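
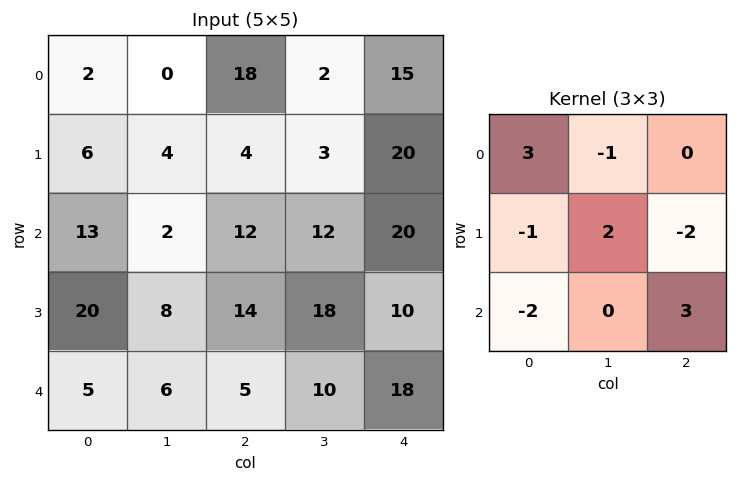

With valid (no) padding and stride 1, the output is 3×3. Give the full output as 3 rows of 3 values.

10 12 50
-17 44 -17
10 -4 70

Output[0,0]: The receptive field on the input at this output position is [2 0 18 / 6 4 4 / 13 2 12]. Elementwise product with the kernel and sum: 2·3 + 0·-1 + 6·-1 + 4·2 + 4·-2 + 13·-2 + 12·3.
Output[0,1]: The receptive field on the input at this output position is [0 18 2 / 4 4 3 / 2 12 12]. Elementwise product with the kernel and sum: 0·3 + 18·-1 + 4·-1 + 4·2 + 3·-2 + 2·-2 + 12·3.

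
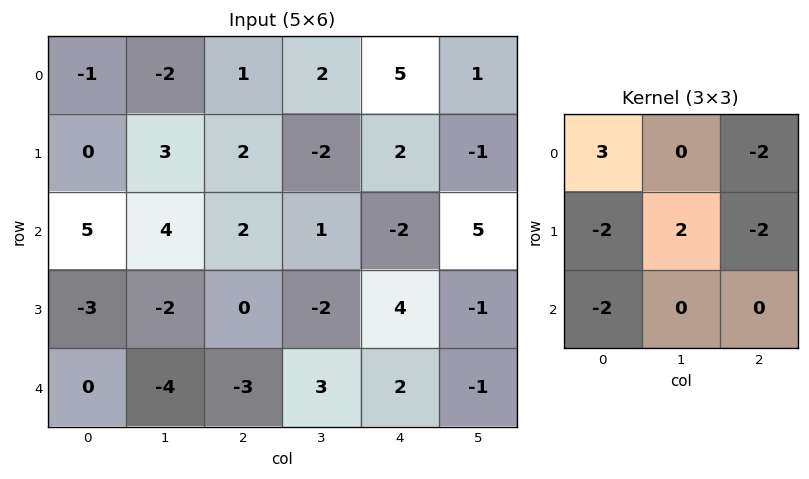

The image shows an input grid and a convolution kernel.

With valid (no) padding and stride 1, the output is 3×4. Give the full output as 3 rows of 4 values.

Output[0,0]: The receptive field on the input at this output position is [-1 -2 1 / 0 3 2 / 5 4 2]. Elementwise product with the kernel and sum: -1·3 + 1·-2 + 0·-2 + 3·2 + 2·-2 + 5·-2.

-13 -16 -23 12
-4 11 4 -16
13 26 4 1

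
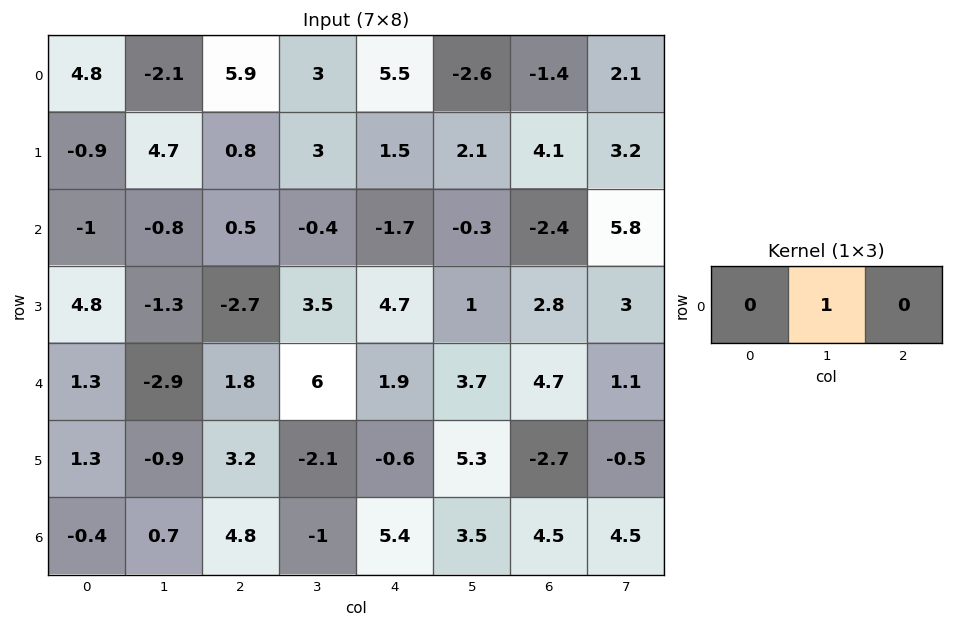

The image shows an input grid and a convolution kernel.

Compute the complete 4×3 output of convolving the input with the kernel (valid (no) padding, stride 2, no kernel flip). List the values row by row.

-2.1 3 -2.6
-0.8 -0.4 -0.3
-2.9 6 3.7
0.7 -1 3.5

Output[0,0]: The receptive field on the input at this output position is [4.8 -2.1 5.9]. Elementwise product with the kernel and sum: -2.1·1.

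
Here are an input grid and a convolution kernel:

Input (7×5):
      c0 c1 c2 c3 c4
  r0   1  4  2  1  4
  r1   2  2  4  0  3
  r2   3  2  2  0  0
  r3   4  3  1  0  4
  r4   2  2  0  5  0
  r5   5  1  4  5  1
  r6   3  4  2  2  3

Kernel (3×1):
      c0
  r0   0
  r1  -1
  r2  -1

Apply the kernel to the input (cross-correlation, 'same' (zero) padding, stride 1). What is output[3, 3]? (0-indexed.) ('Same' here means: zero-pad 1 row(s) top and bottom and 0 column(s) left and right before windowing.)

-5

The receptive field on the zero-padded input at this output position is [0 / 0 / 5]. Elementwise product with the kernel and sum: 0·-1 + 5·-1.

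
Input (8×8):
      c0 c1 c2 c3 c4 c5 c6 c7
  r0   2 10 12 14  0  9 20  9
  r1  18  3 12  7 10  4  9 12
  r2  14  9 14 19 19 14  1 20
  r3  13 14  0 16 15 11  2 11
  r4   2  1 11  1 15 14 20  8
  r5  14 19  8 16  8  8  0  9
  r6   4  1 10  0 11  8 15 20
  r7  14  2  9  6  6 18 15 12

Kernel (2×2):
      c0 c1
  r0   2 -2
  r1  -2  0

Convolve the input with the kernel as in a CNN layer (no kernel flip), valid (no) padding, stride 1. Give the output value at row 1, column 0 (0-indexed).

The receptive field on the input at this output position is [18 3 / 14 9]. Elementwise product with the kernel and sum: 18·2 + 3·-2 + 14·-2.

2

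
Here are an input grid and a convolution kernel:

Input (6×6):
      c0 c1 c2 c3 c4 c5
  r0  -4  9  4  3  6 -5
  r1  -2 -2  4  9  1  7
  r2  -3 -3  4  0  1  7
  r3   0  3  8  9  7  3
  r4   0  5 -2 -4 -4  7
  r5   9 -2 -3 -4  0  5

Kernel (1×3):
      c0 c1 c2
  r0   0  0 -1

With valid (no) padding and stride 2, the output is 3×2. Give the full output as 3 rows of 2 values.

Output[0,0]: The receptive field on the input at this output position is [-4 9 4]. Elementwise product with the kernel and sum: 4·-1.
Output[0,1]: The receptive field on the input at this output position is [4 3 6]. Elementwise product with the kernel and sum: 6·-1.

-4 -6
-4 -1
2 4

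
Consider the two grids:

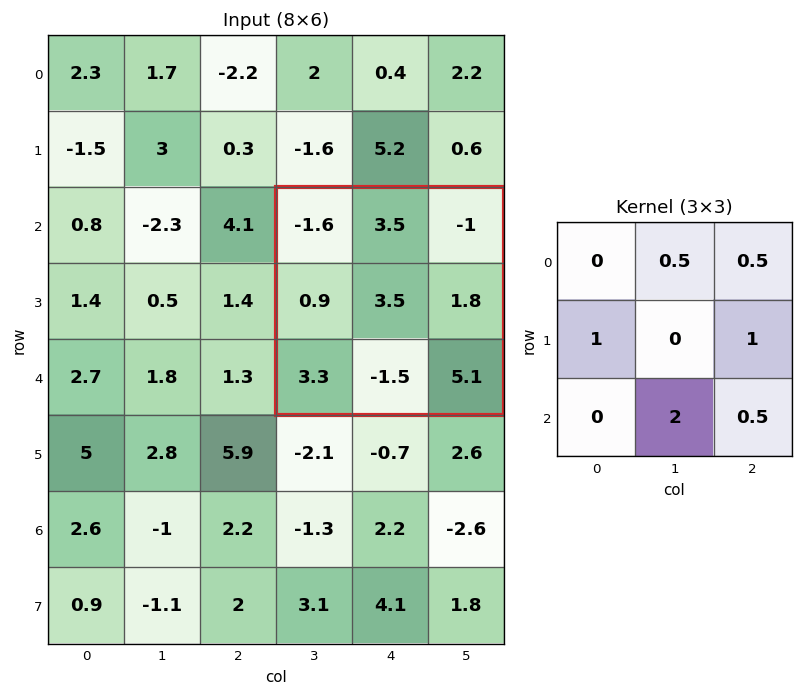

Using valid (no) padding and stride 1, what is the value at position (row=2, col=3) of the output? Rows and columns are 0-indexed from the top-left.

3.5

The receptive field on the input at this output position is [-1.6 3.5 -1 / 0.9 3.5 1.8 / 3.3 -1.5 5.1]. Elementwise product with the kernel and sum: 3.5·0.5 + -1·0.5 + 0.9·1 + 1.8·1 + -1.5·2 + 5.1·0.5.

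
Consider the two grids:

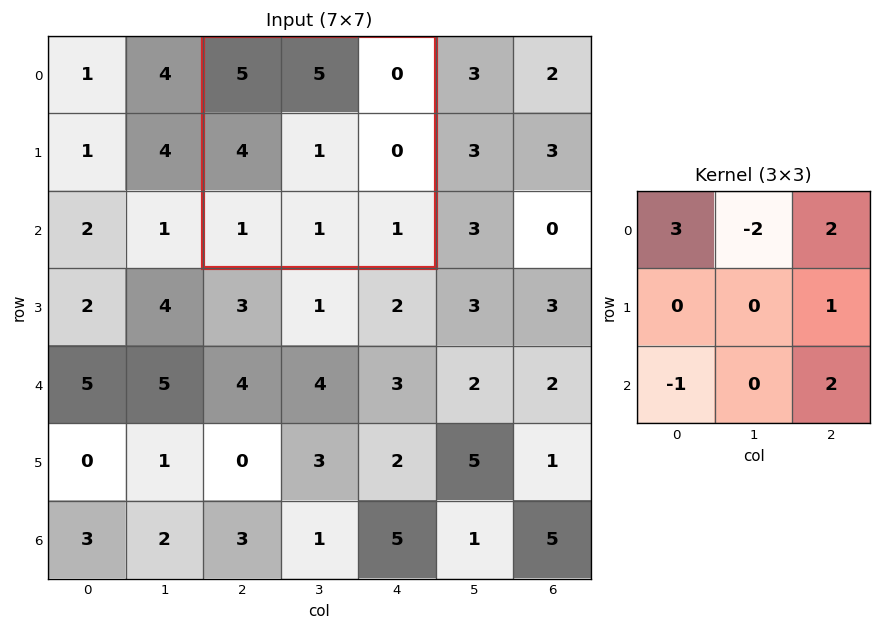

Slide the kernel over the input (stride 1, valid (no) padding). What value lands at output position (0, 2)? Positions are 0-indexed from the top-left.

6

The receptive field on the input at this output position is [5 5 0 / 4 1 0 / 1 1 1]. Elementwise product with the kernel and sum: 5·3 + 5·-2 + 0·2 + 0·1 + 1·-1 + 1·2.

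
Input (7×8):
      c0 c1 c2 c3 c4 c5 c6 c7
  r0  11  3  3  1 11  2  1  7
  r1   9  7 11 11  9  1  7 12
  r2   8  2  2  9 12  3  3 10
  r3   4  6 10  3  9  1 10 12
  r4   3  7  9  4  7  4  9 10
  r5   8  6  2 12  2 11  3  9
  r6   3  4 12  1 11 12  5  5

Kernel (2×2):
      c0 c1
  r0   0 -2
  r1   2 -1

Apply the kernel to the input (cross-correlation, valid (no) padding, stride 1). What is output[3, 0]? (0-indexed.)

The receptive field on the input at this output position is [4 6 / 3 7]. Elementwise product with the kernel and sum: 6·-2 + 3·2 + 7·-1.

-13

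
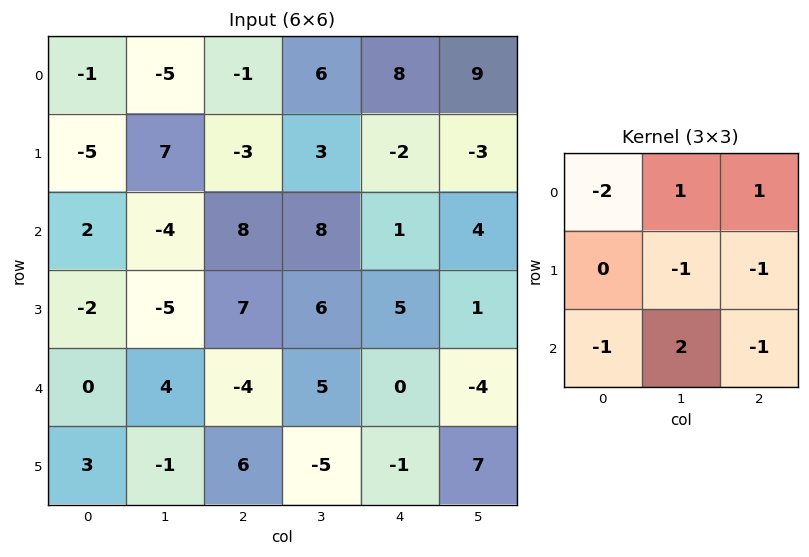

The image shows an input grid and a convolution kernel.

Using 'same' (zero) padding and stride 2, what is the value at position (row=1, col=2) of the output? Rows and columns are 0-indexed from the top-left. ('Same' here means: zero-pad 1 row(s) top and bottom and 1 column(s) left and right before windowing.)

The receptive field on the zero-padded input at this output position is [3 -2 -3 / 8 1 4 / 6 5 1]. Elementwise product with the kernel and sum: 3·-2 + -2·1 + -3·1 + 1·-1 + 4·-1 + 6·-1 + 5·2 + 1·-1.

-13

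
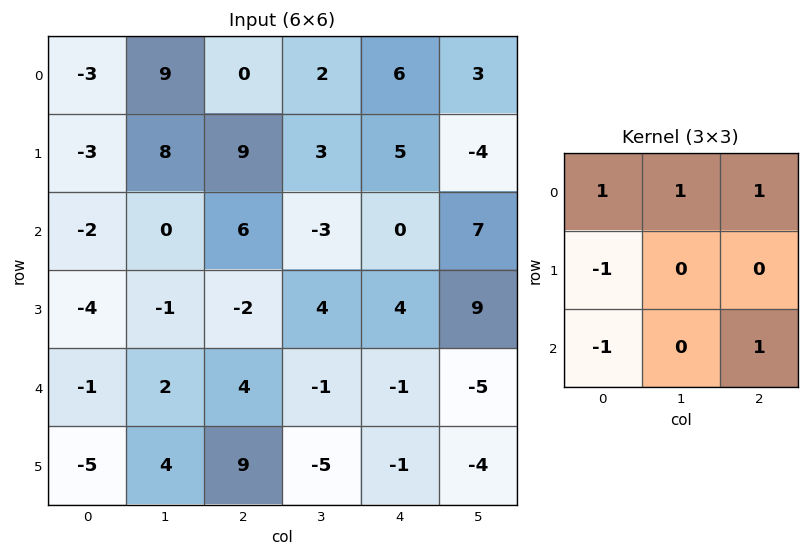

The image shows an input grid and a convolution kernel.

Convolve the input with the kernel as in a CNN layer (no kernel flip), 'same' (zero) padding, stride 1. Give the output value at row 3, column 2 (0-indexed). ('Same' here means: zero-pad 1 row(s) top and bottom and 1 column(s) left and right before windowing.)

1

The receptive field on the zero-padded input at this output position is [0 6 -3 / -1 -2 4 / 2 4 -1]. Elementwise product with the kernel and sum: 0·1 + 6·1 + -3·1 + -1·-1 + 2·-1 + -1·1.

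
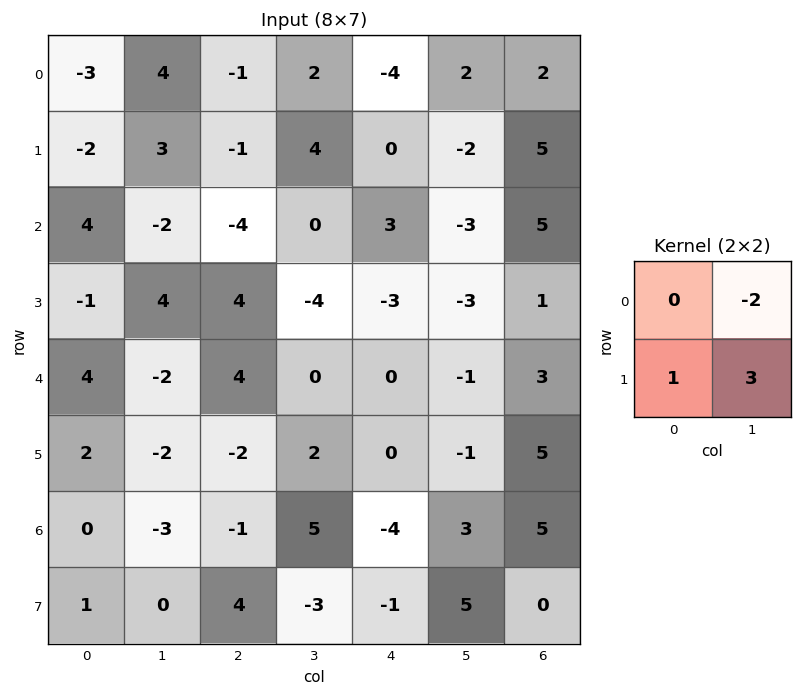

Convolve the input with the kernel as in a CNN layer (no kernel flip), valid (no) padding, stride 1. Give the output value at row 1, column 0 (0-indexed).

-8

The receptive field on the input at this output position is [-2 3 / 4 -2]. Elementwise product with the kernel and sum: 3·-2 + 4·1 + -2·3.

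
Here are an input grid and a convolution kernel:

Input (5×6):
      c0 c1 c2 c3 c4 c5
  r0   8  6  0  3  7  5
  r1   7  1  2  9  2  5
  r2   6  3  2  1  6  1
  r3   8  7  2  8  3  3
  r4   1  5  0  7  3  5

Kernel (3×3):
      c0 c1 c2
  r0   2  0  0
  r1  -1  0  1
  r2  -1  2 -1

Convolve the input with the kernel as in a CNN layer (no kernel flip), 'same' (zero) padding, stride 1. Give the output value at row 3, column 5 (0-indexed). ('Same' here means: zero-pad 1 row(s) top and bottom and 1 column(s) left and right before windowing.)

16

The receptive field on the zero-padded input at this output position is [6 1 0 / 3 3 0 / 3 5 0]. Elementwise product with the kernel and sum: 6·2 + 3·-1 + 0·1 + 3·-1 + 5·2 + 0·-1.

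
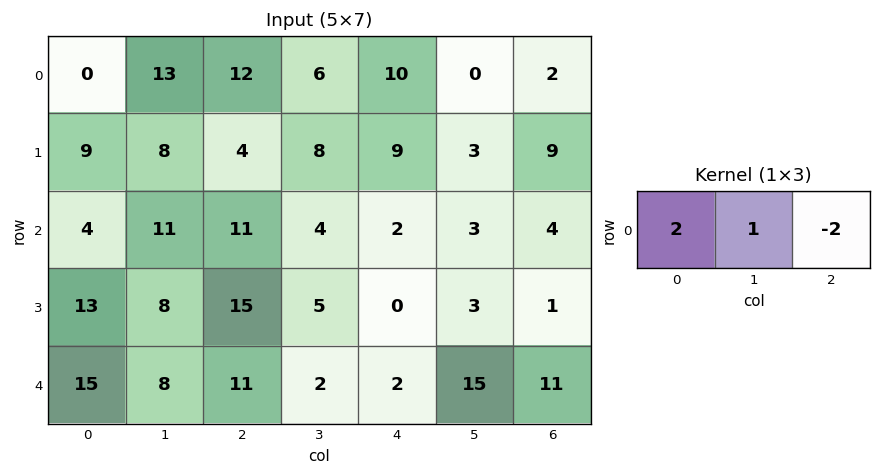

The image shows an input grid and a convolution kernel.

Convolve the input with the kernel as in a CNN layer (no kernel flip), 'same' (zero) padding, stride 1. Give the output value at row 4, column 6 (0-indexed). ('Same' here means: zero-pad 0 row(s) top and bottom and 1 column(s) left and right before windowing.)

The receptive field on the zero-padded input at this output position is [15 11 0]. Elementwise product with the kernel and sum: 15·2 + 11·1 + 0·-2.

41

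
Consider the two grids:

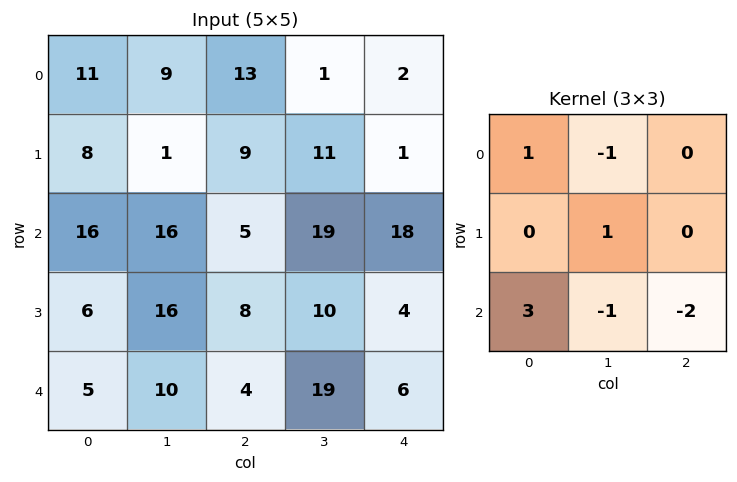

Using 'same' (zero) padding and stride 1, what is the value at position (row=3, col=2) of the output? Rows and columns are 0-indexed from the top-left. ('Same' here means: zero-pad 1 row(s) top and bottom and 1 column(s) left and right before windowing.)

7

The receptive field on the zero-padded input at this output position is [16 5 19 / 16 8 10 / 10 4 19]. Elementwise product with the kernel and sum: 16·1 + 5·-1 + 8·1 + 10·3 + 4·-1 + 19·-2.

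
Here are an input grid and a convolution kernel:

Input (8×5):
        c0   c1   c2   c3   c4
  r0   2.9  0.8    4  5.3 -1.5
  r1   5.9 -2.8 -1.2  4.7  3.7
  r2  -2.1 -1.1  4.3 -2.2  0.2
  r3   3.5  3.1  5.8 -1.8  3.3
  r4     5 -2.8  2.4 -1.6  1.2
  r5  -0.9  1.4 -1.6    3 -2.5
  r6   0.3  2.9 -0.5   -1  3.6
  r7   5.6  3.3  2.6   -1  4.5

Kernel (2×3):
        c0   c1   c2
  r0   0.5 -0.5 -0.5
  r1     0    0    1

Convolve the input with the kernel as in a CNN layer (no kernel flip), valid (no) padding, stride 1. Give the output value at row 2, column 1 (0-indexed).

The receptive field on the input at this output position is [-1.1 4.3 -2.2 / 3.1 5.8 -1.8]. Elementwise product with the kernel and sum: -1.1·0.5 + 4.3·-0.5 + -2.2·-0.5 + -1.8·1.

-3.4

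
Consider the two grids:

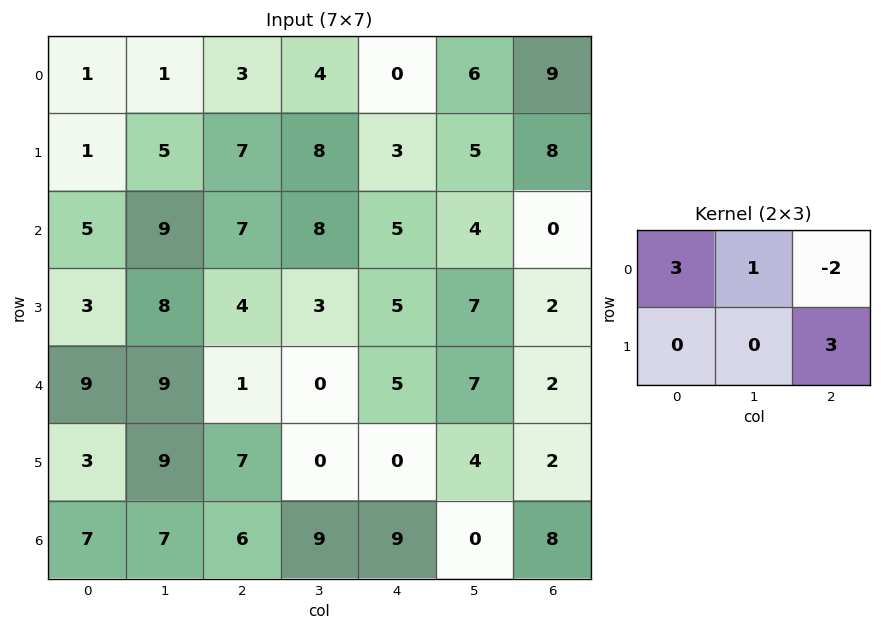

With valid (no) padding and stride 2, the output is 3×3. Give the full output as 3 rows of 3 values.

19 22 12
22 34 25
55 -7 24

Output[0,0]: The receptive field on the input at this output position is [1 1 3 / 1 5 7]. Elementwise product with the kernel and sum: 1·3 + 1·1 + 3·-2 + 7·3.
Output[0,1]: The receptive field on the input at this output position is [3 4 0 / 7 8 3]. Elementwise product with the kernel and sum: 3·3 + 4·1 + 0·-2 + 3·3.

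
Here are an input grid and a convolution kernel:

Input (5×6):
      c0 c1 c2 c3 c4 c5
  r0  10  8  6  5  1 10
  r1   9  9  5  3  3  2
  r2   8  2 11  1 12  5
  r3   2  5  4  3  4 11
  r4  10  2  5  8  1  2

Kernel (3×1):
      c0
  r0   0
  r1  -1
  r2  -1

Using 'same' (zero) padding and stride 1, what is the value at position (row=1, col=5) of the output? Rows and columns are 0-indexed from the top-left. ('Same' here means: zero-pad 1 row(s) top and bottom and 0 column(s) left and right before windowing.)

The receptive field on the zero-padded input at this output position is [10 / 2 / 5]. Elementwise product with the kernel and sum: 2·-1 + 5·-1.

-7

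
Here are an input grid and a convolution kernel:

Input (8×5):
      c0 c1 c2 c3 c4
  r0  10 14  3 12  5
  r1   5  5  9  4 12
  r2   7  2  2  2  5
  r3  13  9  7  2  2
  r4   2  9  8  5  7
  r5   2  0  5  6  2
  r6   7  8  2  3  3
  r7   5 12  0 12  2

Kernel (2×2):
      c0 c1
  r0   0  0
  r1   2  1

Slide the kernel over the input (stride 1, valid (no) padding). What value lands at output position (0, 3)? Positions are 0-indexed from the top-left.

The receptive field on the input at this output position is [12 5 / 4 12]. Elementwise product with the kernel and sum: 4·2 + 12·1.

20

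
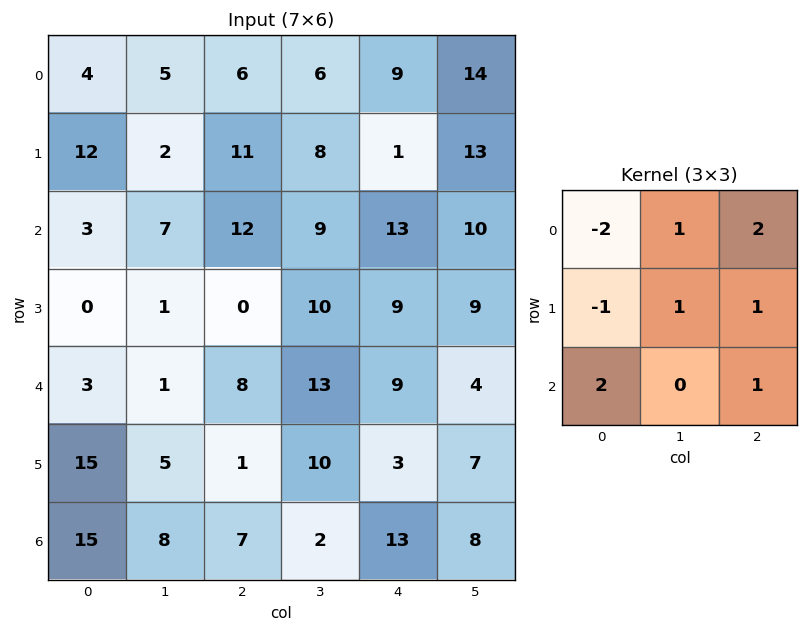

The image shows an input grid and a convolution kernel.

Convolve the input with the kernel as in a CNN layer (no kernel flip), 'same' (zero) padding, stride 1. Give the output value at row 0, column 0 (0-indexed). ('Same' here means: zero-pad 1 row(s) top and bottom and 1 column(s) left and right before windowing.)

11

The receptive field on the zero-padded input at this output position is [0 0 0 / 0 4 5 / 0 12 2]. Elementwise product with the kernel and sum: 0·-2 + 0·1 + 0·2 + 0·-1 + 4·1 + 5·1 + 0·2 + 2·1.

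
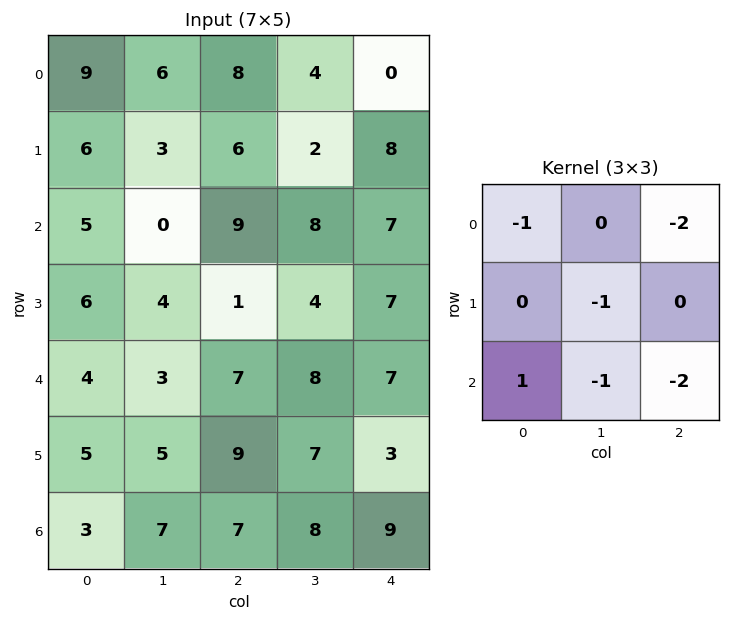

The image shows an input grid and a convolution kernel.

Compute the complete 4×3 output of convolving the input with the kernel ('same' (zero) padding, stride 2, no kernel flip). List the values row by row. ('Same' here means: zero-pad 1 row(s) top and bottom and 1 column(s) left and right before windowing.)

Output[0,0]: The receptive field on the zero-padded input at this output position is [0 0 0 / 0 9 6 / 0 6 3]. Elementwise product with the kernel and sum: 0·-1 + 0·-2 + 9·-1 + 0·1 + 6·-1 + 3·-2.
Output[0,1]: The receptive field on the zero-padded input at this output position is [0 0 0 / 6 8 4 / 3 6 2]. Elementwise product with the kernel and sum: 0·-1 + 0·-2 + 8·-1 + 3·1 + 6·-1 + 2·-2.

-21 -15 -6
-25 -21 -12
-27 -37 -7
-13 -26 -16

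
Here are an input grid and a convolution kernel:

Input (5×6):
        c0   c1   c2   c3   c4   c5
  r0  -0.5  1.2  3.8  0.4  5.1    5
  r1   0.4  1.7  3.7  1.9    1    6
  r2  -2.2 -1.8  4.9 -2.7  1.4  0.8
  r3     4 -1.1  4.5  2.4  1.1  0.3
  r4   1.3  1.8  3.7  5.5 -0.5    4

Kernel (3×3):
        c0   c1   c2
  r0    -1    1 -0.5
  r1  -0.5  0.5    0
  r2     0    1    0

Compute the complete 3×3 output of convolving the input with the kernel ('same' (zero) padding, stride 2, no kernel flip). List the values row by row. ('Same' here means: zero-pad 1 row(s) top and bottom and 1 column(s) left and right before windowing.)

0.15 5 3.35
2.45 8.9 -0.75
5.2 5.35 -4.45

Output[0,0]: The receptive field on the zero-padded input at this output position is [0 0 0 / 0 -0.5 1.2 / 0 0.4 1.7]. Elementwise product with the kernel and sum: 0·-1 + 0·1 + 0·-0.5 + 0·-0.5 + -0.5·0.5 + 0.4·1.
Output[0,1]: The receptive field on the zero-padded input at this output position is [0 0 0 / 1.2 3.8 0.4 / 1.7 3.7 1.9]. Elementwise product with the kernel and sum: 0·-1 + 0·1 + 0·-0.5 + 1.2·-0.5 + 3.8·0.5 + 3.7·1.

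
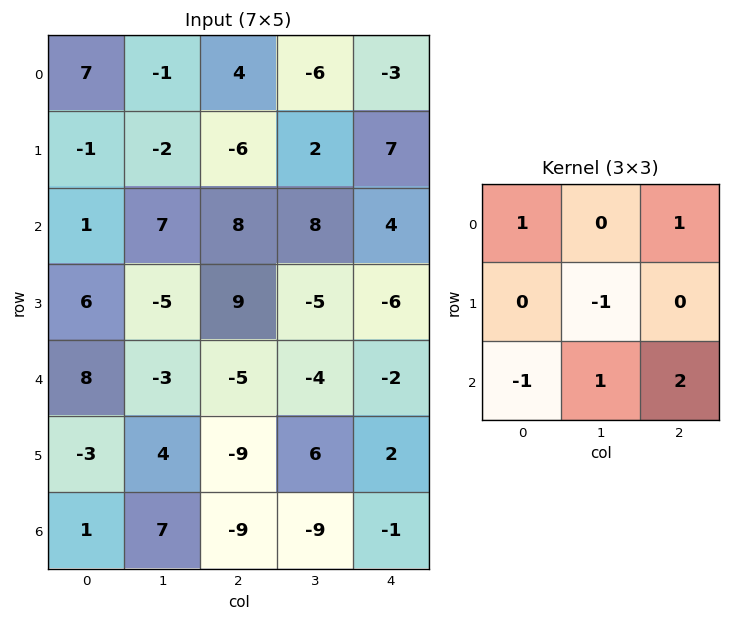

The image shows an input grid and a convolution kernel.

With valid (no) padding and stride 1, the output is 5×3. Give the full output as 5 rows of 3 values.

35 16 7
-7 -4 -33
-7 -4 14
7 -6 26
-13 -32 -15

Output[0,0]: The receptive field on the input at this output position is [7 -1 4 / -1 -2 -6 / 1 7 8]. Elementwise product with the kernel and sum: 7·1 + 4·1 + -2·-1 + 1·-1 + 7·1 + 8·2.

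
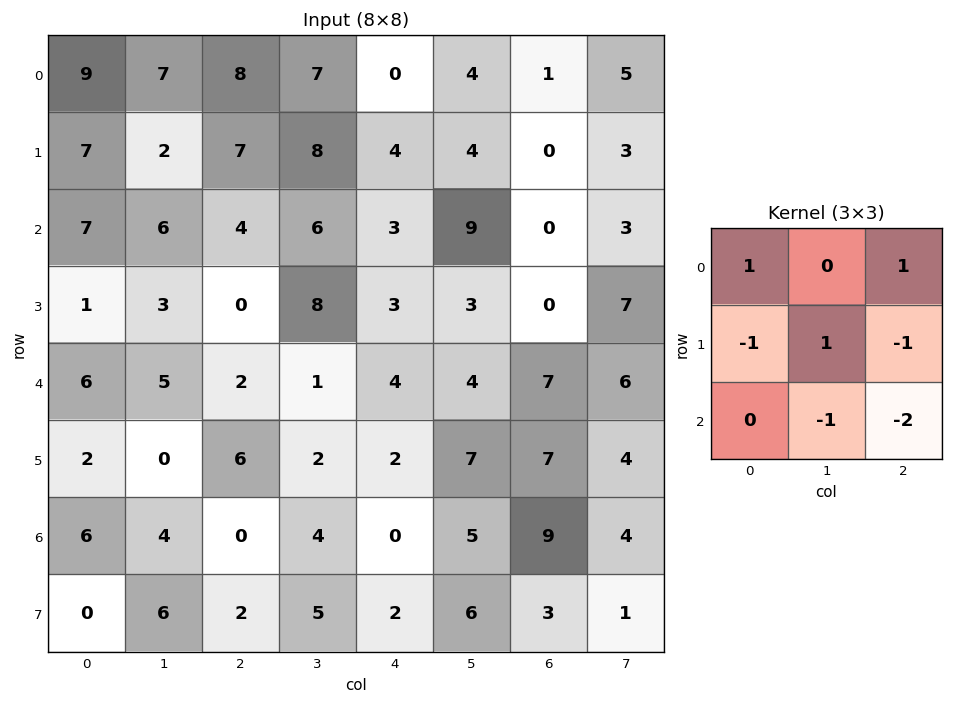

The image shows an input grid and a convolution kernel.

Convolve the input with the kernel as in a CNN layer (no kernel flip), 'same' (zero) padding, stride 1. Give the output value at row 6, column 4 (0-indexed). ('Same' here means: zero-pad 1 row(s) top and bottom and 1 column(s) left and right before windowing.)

The receptive field on the zero-padded input at this output position is [2 2 7 / 4 0 5 / 5 2 6]. Elementwise product with the kernel and sum: 2·1 + 7·1 + 4·-1 + 0·1 + 5·-1 + 2·-1 + 6·-2.

-14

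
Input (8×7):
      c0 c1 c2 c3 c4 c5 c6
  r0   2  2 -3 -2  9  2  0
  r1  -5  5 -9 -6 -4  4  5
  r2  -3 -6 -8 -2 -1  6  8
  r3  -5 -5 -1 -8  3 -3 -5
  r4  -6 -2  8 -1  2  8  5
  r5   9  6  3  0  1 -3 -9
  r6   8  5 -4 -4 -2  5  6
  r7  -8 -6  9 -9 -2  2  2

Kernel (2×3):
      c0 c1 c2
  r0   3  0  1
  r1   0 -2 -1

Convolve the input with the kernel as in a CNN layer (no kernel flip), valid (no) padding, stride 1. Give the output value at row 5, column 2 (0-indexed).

20

The receptive field on the input at this output position is [3 0 1 / -4 -4 -2]. Elementwise product with the kernel and sum: 3·3 + 1·1 + -4·-2 + -2·-1.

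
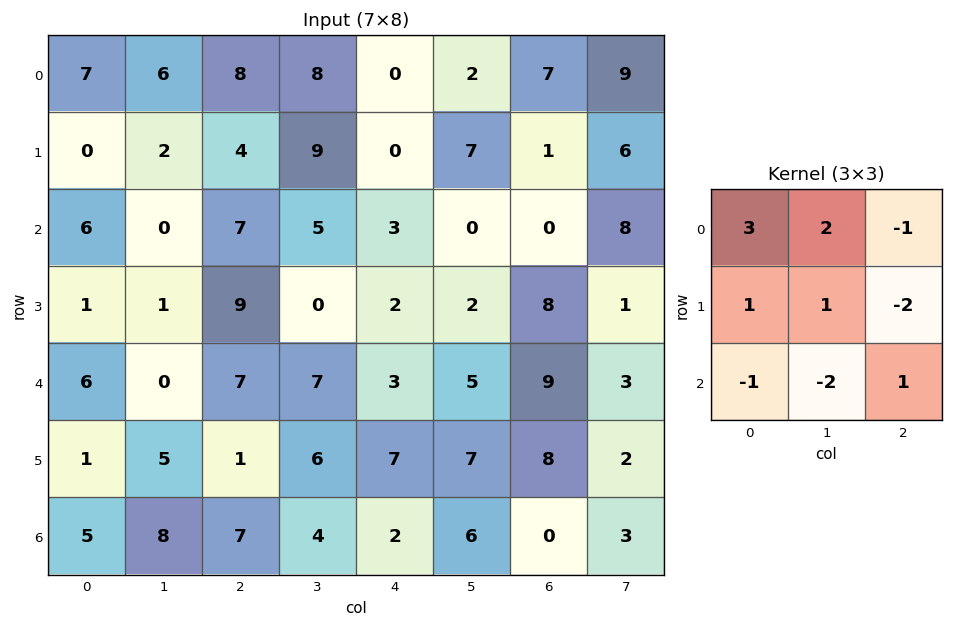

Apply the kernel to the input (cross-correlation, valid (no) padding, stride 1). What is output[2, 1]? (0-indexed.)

The receptive field on the input at this output position is [0 7 5 / 1 9 0 / 0 7 7]. Elementwise product with the kernel and sum: 0·3 + 7·2 + 5·-1 + 1·1 + 9·1 + 0·-2 + 0·-1 + 7·-2 + 7·1.

12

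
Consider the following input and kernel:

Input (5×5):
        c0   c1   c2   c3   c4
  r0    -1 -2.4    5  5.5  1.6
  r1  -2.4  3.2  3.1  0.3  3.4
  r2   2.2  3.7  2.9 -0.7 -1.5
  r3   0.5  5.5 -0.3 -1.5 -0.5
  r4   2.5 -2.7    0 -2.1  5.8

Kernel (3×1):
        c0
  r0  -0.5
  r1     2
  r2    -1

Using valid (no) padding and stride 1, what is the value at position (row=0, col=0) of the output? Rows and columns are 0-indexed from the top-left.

-6.5

The receptive field on the input at this output position is [-1 / -2.4 / 2.2]. Elementwise product with the kernel and sum: -1·-0.5 + -2.4·2 + 2.2·-1.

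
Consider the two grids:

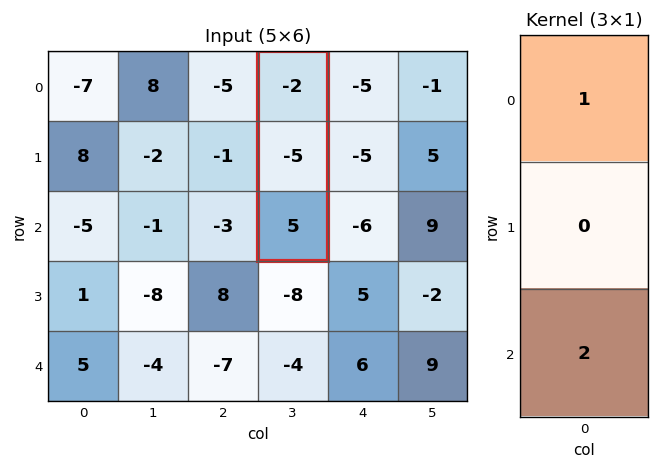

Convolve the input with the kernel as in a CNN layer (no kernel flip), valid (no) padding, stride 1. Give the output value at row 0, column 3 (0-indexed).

8

The receptive field on the input at this output position is [-2 / -5 / 5]. Elementwise product with the kernel and sum: -2·1 + 5·2.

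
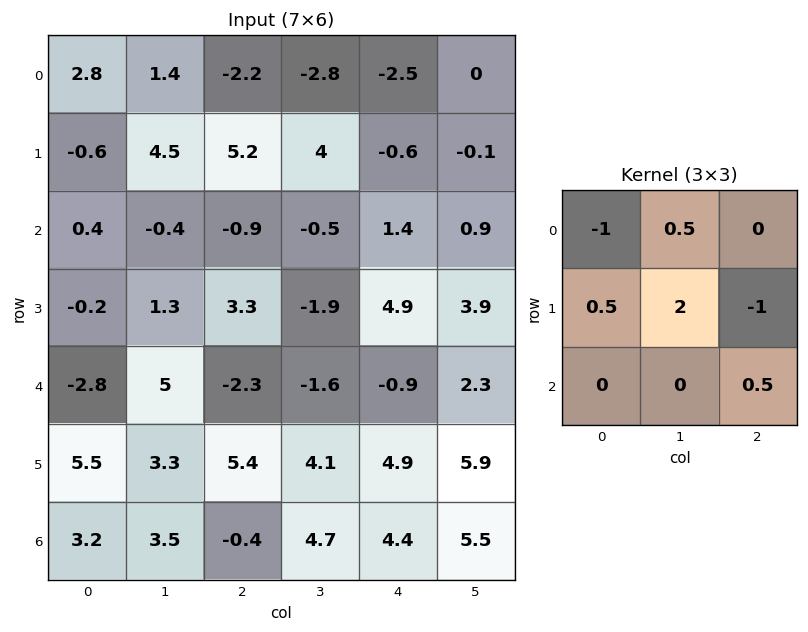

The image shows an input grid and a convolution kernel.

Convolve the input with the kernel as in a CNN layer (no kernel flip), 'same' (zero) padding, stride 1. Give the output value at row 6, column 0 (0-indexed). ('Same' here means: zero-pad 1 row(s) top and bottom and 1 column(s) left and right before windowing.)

5.65

The receptive field on the zero-padded input at this output position is [0 5.5 3.3 / 0 3.2 3.5 / 0 0 0]. Elementwise product with the kernel and sum: 0·-1 + 5.5·0.5 + 0·0.5 + 3.2·2 + 3.5·-1 + 0·0.5.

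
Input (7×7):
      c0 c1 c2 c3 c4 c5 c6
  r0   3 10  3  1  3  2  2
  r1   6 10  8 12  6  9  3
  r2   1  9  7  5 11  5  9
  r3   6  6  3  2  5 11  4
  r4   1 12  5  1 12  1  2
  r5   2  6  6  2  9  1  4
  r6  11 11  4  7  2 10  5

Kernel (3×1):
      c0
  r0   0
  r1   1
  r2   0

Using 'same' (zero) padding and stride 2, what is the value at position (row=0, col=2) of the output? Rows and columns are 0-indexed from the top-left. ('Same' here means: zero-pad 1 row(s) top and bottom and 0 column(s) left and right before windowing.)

The receptive field on the zero-padded input at this output position is [0 / 3 / 6]. Elementwise product with the kernel and sum: 3·1.

3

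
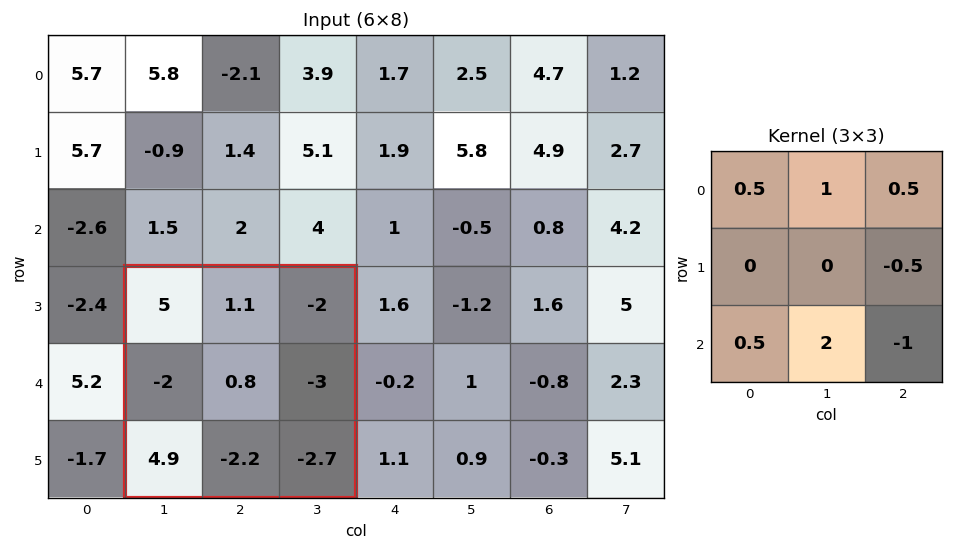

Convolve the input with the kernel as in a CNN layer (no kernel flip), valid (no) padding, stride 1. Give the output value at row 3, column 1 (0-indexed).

The receptive field on the input at this output position is [5 1.1 -2 / -2 0.8 -3 / 4.9 -2.2 -2.7]. Elementwise product with the kernel and sum: 5·0.5 + 1.1·1 + -2·0.5 + -3·-0.5 + 4.9·0.5 + -2.2·2 + -2.7·-1.

4.85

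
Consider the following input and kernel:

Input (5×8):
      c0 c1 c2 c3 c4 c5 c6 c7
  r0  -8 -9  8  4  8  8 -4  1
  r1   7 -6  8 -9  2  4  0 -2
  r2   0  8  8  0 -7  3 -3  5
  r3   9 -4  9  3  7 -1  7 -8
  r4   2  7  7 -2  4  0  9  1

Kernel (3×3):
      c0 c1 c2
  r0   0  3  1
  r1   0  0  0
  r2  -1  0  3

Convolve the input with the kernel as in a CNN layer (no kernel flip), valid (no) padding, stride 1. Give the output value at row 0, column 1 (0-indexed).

20

The receptive field on the input at this output position is [-9 8 4 / -6 8 -9 / 8 8 0]. Elementwise product with the kernel and sum: 8·3 + 4·1 + 8·-1 + 0·3.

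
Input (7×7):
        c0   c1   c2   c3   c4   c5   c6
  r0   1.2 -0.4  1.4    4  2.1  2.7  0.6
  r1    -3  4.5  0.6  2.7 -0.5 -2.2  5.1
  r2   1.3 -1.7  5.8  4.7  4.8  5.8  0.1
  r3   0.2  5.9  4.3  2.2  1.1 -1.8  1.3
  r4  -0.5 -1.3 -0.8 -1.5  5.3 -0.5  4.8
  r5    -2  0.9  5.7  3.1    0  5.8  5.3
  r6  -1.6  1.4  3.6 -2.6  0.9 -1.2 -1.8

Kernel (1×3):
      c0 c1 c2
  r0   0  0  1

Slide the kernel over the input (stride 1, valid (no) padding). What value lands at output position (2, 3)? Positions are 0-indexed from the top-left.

5.8

The receptive field on the input at this output position is [4.7 4.8 5.8]. Elementwise product with the kernel and sum: 5.8·1.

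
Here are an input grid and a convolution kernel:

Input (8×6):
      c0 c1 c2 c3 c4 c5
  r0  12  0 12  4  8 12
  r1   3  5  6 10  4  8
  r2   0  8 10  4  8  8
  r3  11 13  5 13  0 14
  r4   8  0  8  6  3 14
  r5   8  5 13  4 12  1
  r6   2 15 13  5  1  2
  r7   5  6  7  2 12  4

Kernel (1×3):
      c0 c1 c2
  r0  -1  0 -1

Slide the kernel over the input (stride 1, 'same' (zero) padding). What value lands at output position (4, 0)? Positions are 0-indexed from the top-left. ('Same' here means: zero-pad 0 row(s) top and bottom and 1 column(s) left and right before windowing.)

The receptive field on the zero-padded input at this output position is [0 8 0]. Elementwise product with the kernel and sum: 0·-1 + 0·-1.

0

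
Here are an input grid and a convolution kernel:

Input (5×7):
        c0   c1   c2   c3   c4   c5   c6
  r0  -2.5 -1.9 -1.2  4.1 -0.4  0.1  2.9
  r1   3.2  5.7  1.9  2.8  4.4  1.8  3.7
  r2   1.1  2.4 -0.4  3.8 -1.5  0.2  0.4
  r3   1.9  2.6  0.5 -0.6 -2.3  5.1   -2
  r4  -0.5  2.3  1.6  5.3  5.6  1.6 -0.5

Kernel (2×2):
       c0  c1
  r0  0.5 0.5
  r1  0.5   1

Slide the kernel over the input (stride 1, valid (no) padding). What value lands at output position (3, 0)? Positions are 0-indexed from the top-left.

4.3

The receptive field on the input at this output position is [1.9 2.6 / -0.5 2.3]. Elementwise product with the kernel and sum: 1.9·0.5 + 2.6·0.5 + -0.5·0.5 + 2.3·1.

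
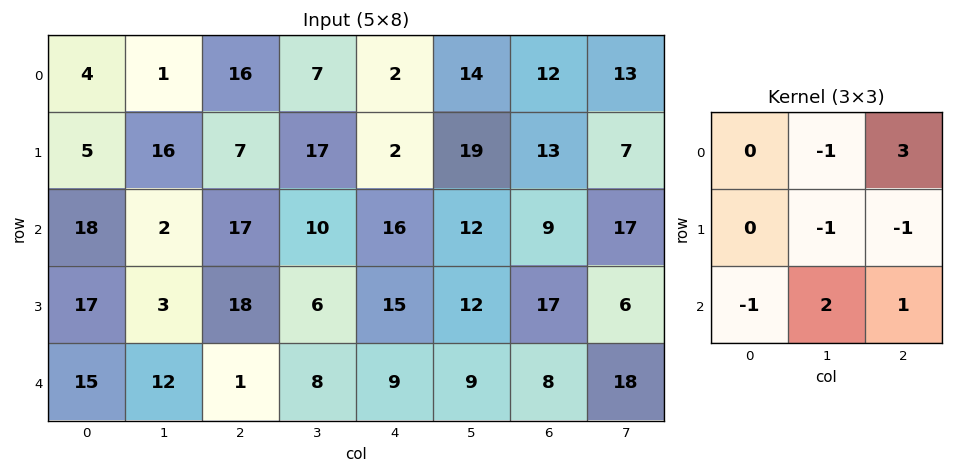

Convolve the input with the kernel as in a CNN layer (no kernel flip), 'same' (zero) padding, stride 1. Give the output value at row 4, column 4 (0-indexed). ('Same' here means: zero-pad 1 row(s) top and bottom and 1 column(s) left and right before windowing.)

3

The receptive field on the zero-padded input at this output position is [6 15 12 / 8 9 9 / 0 0 0]. Elementwise product with the kernel and sum: 15·-1 + 12·3 + 9·-1 + 9·-1 + 0·-1 + 0·2 + 0·1.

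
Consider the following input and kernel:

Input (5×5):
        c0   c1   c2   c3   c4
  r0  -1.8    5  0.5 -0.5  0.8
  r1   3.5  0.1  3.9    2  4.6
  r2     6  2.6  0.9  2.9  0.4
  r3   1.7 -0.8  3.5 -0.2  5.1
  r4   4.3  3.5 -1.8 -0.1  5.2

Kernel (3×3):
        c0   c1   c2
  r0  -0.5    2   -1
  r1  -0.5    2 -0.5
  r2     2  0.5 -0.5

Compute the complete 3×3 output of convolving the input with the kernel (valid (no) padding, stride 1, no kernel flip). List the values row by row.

19.75 9.95 0.75
-2.45 5.05 6.95
8.35 11.25 -6

Output[0,0]: The receptive field on the input at this output position is [-1.8 5 0.5 / 3.5 0.1 3.9 / 6 2.6 0.9]. Elementwise product with the kernel and sum: -1.8·-0.5 + 5·2 + 0.5·-1 + 3.5·-0.5 + 0.1·2 + 3.9·-0.5 + 6·2 + 2.6·0.5 + 0.9·-0.5.
Output[0,1]: The receptive field on the input at this output position is [5 0.5 -0.5 / 0.1 3.9 2 / 2.6 0.9 2.9]. Elementwise product with the kernel and sum: 5·-0.5 + 0.5·2 + -0.5·-1 + 0.1·-0.5 + 3.9·2 + 2·-0.5 + 2.6·2 + 0.9·0.5 + 2.9·-0.5.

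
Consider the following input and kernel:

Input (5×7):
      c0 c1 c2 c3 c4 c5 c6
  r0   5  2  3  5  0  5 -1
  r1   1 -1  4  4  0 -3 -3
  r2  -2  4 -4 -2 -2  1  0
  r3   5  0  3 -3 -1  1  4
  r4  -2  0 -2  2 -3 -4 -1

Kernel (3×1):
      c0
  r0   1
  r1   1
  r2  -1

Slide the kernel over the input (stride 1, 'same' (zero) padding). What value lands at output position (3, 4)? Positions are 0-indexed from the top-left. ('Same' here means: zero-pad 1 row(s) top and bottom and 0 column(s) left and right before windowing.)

The receptive field on the zero-padded input at this output position is [-2 / -1 / -3]. Elementwise product with the kernel and sum: -2·1 + -1·1 + -3·-1.

0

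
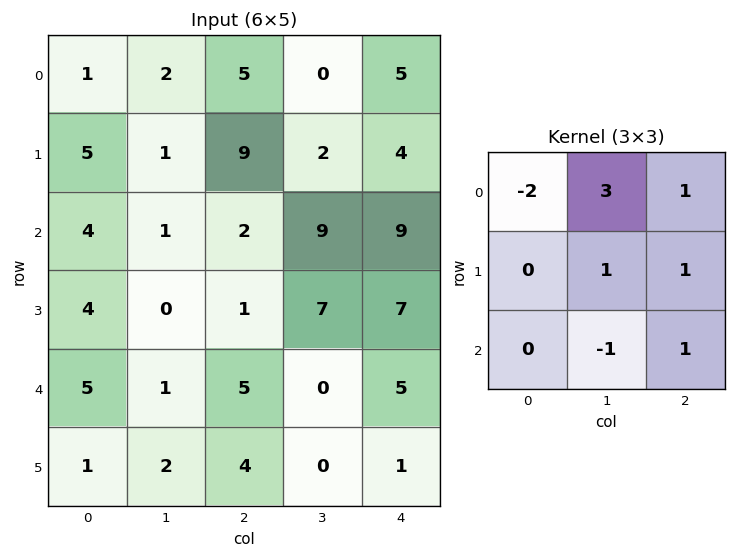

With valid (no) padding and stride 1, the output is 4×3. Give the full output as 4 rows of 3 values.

Output[0,0]: The receptive field on the input at this output position is [1 2 5 / 5 1 9 / 4 1 2]. Elementwise product with the kernel and sum: 1·-2 + 2·3 + 5·1 + 1·1 + 9·1 + 1·-1 + 2·1.
Output[0,1]: The receptive field on the input at this output position is [2 5 0 / 1 9 2 / 1 2 9]. Elementwise product with the kernel and sum: 2·-2 + 5·3 + 0·1 + 9·1 + 2·1 + 2·-1 + 9·1.

20 29 1
6 44 10
2 16 51
1 11 32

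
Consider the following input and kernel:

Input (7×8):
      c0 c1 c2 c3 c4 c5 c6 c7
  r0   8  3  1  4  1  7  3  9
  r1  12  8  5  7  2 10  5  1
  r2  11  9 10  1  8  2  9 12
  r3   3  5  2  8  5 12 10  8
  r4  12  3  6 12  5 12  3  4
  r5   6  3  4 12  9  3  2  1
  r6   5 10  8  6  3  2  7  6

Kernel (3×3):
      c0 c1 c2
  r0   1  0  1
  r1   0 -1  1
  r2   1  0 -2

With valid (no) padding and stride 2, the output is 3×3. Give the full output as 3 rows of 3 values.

Output[0,0]: The receptive field on the input at this output position is [8 3 1 / 12 8 5 / 11 9 10]. Elementwise product with the kernel and sum: 8·1 + 1·1 + 8·-1 + 5·1 + 11·1 + 10·-2.

-3 -9 -11
18 11 14
8 10 -4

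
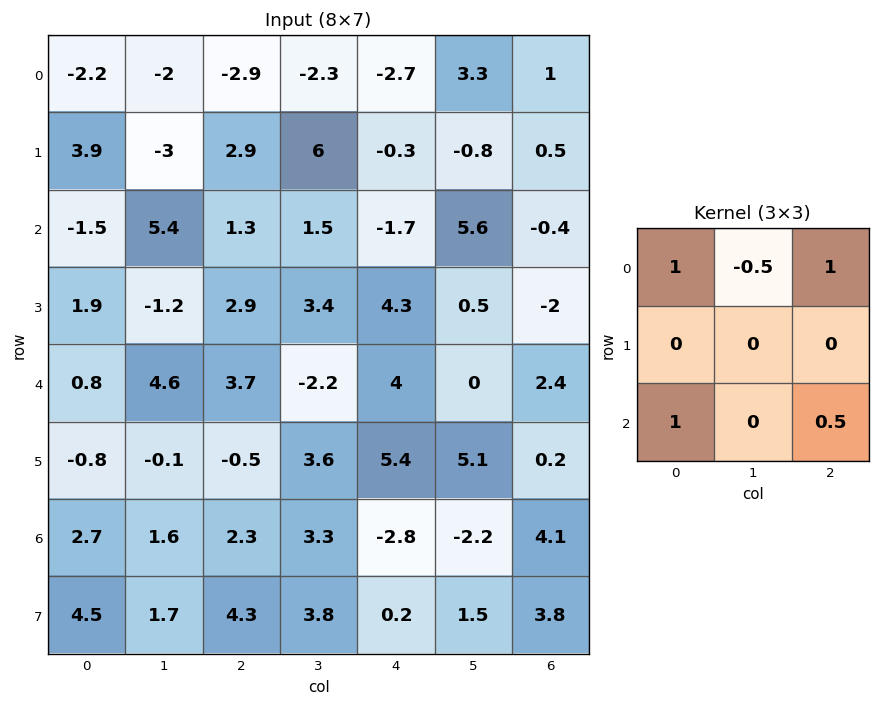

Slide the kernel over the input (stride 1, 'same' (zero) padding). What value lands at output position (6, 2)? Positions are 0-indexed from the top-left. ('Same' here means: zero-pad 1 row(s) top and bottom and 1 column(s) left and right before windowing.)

7.35

The receptive field on the zero-padded input at this output position is [-0.1 -0.5 3.6 / 1.6 2.3 3.3 / 1.7 4.3 3.8]. Elementwise product with the kernel and sum: -0.1·1 + -0.5·-0.5 + 3.6·1 + 1.7·1 + 3.8·0.5.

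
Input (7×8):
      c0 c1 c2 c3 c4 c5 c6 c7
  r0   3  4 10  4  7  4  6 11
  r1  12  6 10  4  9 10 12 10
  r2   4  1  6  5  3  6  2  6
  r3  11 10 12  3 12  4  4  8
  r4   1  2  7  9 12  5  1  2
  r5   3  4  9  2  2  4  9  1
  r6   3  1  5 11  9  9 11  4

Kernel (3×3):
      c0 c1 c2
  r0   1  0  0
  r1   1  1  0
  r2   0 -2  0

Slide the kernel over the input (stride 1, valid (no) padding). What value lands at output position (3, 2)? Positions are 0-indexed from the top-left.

The receptive field on the input at this output position is [12 3 12 / 7 9 12 / 9 2 2]. Elementwise product with the kernel and sum: 12·1 + 7·1 + 9·1 + 2·-2.

24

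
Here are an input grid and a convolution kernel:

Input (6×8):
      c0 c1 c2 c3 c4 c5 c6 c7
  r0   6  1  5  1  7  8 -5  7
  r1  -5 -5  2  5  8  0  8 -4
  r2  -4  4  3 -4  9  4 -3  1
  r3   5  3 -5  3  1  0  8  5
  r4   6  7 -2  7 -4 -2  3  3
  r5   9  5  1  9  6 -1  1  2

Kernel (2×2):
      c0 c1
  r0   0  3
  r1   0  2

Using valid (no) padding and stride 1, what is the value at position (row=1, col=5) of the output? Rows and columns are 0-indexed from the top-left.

18

The receptive field on the input at this output position is [0 8 / 4 -3]. Elementwise product with the kernel and sum: 8·3 + -3·2.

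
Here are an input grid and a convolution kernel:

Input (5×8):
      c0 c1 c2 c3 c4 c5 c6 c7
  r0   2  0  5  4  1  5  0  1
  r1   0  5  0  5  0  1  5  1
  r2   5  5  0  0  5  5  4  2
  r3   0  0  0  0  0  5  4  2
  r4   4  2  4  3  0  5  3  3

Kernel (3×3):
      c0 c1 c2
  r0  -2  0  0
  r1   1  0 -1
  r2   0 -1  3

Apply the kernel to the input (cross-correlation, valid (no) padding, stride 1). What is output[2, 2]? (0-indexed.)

The receptive field on the input at this output position is [0 0 5 / 0 0 0 / 4 3 0]. Elementwise product with the kernel and sum: 0·-2 + 0·1 + 0·-1 + 3·-1 + 0·3.

-3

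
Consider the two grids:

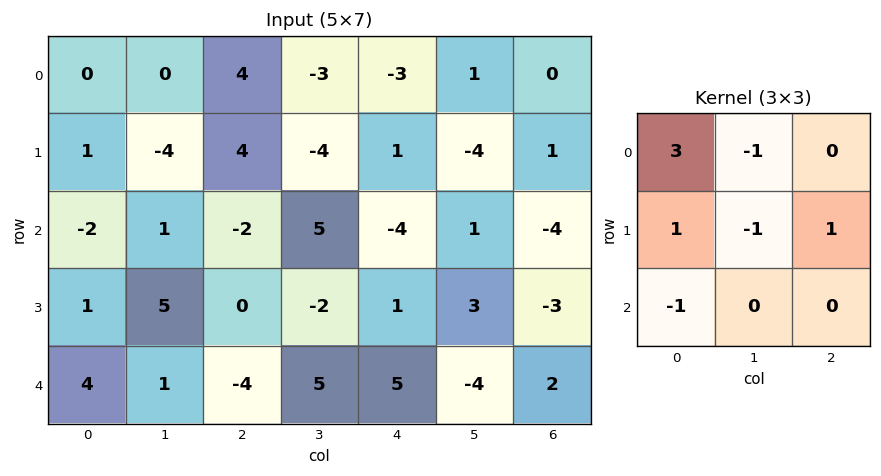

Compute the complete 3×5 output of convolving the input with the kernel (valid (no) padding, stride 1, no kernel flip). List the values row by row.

Output[0,0]: The receptive field on the input at this output position is [0 0 4 / 1 -4 4 / -2 1 -2]. Elementwise product with the kernel and sum: 0·3 + 0·-1 + 1·1 + -4·-1 + 4·1 + -2·-1.
Output[0,1]: The receptive field on the input at this output position is [0 4 -3 / -4 4 -4 / 1 -2 5]. Elementwise product with the kernel and sum: 0·3 + 4·-1 + -4·1 + 4·-1 + -4·1 + 1·-1.

11 -17 26 -20 0
1 -13 5 -1 -3
-15 7 -4 14 -23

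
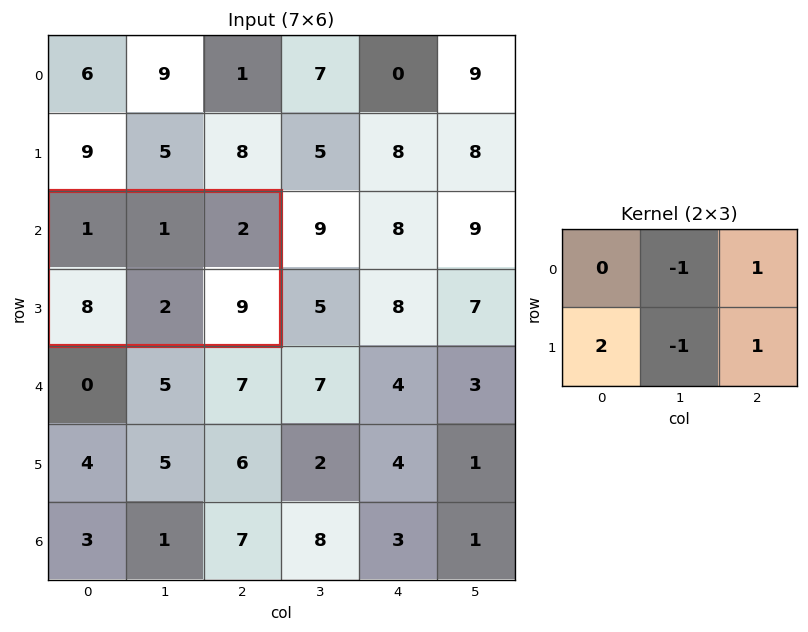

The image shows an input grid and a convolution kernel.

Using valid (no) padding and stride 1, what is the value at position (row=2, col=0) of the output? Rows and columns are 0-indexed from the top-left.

The receptive field on the input at this output position is [1 1 2 / 8 2 9]. Elementwise product with the kernel and sum: 1·-1 + 2·1 + 8·2 + 2·-1 + 9·1.

24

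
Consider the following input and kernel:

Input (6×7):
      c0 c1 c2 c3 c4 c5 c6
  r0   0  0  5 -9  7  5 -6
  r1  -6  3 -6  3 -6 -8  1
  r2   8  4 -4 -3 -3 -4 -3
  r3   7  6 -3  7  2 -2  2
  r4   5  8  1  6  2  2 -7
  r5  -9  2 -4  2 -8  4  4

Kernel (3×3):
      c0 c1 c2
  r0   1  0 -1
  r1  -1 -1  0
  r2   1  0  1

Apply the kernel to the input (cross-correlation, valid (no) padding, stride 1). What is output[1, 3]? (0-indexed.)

The receptive field on the input at this output position is [3 -6 -8 / -3 -3 -4 / 7 2 -2]. Elementwise product with the kernel and sum: 3·1 + -8·-1 + -3·-1 + -3·-1 + 7·1 + -2·1.

22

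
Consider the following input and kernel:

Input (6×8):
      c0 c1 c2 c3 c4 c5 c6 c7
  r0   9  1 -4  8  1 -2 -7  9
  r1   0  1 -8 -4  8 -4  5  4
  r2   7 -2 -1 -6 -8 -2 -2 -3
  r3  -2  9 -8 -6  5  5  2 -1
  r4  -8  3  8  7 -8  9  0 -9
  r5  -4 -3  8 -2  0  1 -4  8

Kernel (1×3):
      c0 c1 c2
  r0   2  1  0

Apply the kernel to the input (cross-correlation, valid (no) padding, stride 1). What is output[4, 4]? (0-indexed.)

The receptive field on the input at this output position is [-8 9 0]. Elementwise product with the kernel and sum: -8·2 + 9·1.

-7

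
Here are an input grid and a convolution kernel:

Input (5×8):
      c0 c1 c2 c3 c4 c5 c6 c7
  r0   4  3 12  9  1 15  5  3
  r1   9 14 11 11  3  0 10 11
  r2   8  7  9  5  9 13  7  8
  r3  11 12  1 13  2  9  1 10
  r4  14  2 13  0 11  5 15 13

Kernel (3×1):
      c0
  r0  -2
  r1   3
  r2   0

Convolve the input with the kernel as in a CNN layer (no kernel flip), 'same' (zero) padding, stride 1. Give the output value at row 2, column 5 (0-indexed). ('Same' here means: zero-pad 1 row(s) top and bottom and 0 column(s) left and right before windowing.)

39

The receptive field on the zero-padded input at this output position is [0 / 13 / 9]. Elementwise product with the kernel and sum: 0·-2 + 13·3.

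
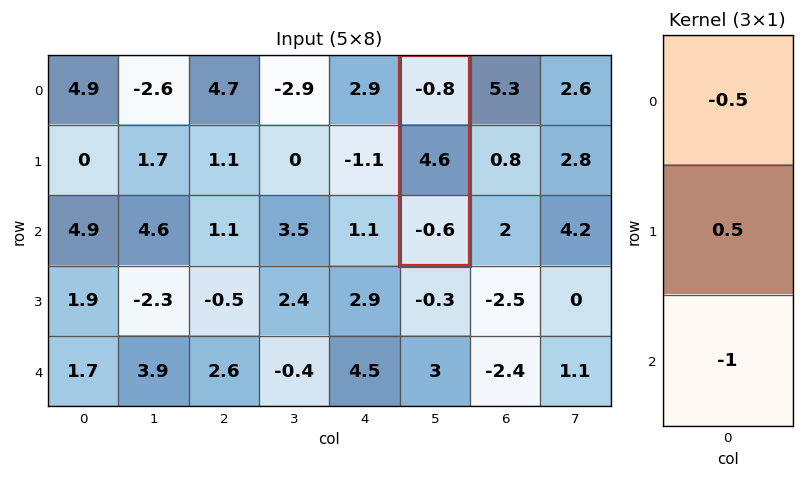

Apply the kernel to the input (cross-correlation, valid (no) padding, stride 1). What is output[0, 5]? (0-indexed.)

The receptive field on the input at this output position is [-0.8 / 4.6 / -0.6]. Elementwise product with the kernel and sum: -0.8·-0.5 + 4.6·0.5 + -0.6·-1.

3.3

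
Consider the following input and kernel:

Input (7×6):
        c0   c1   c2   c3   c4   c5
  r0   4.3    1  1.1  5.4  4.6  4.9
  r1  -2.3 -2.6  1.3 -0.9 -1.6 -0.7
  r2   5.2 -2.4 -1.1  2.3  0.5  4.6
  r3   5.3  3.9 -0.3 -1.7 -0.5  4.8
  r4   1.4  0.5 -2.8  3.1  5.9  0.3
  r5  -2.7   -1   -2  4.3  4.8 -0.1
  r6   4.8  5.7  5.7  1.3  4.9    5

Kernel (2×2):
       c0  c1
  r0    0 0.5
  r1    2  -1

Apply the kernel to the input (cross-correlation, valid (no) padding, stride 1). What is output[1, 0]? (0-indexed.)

11.5

The receptive field on the input at this output position is [-2.3 -2.6 / 5.2 -2.4]. Elementwise product with the kernel and sum: -2.6·0.5 + 5.2·2 + -2.4·-1.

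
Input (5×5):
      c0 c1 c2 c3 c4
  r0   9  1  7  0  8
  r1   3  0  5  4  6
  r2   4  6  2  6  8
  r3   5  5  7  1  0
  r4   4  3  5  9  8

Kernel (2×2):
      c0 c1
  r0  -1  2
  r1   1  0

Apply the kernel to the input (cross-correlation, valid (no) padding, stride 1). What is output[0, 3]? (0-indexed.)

20

The receptive field on the input at this output position is [0 8 / 4 6]. Elementwise product with the kernel and sum: 0·-1 + 8·2 + 4·1.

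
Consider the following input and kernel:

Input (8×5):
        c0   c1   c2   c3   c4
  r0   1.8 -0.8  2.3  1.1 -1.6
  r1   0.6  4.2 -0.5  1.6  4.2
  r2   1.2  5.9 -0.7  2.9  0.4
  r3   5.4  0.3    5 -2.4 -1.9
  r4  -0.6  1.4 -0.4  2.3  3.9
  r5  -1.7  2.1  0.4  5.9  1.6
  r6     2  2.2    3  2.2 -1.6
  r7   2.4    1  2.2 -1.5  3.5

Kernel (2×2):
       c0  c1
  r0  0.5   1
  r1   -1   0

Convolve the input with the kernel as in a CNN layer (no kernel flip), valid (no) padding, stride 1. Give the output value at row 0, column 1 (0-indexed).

-2.3

The receptive field on the input at this output position is [-0.8 2.3 / 4.2 -0.5]. Elementwise product with the kernel and sum: -0.8·0.5 + 2.3·1 + 4.2·-1.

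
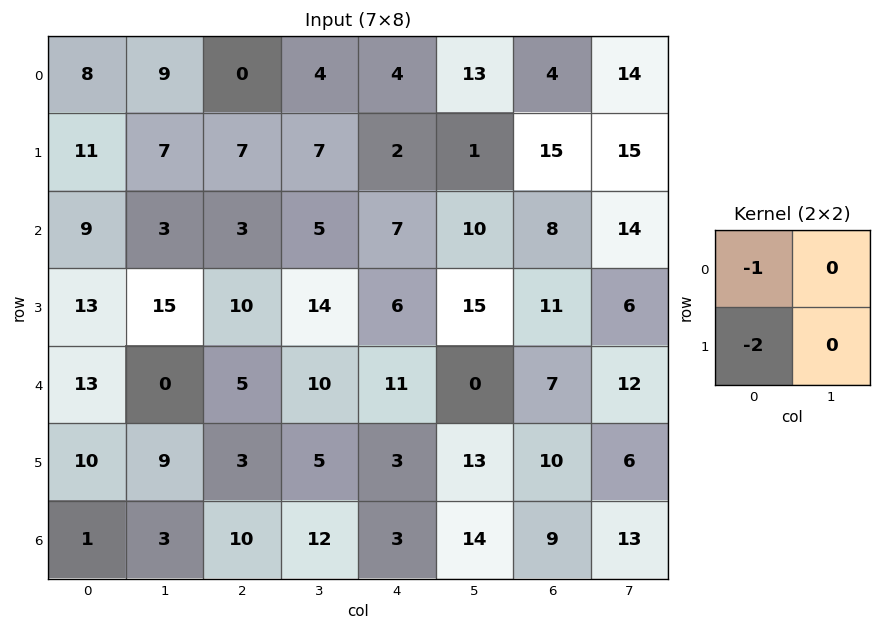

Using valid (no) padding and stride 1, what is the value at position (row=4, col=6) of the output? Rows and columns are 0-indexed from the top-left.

The receptive field on the input at this output position is [7 12 / 10 6]. Elementwise product with the kernel and sum: 7·-1 + 10·-2.

-27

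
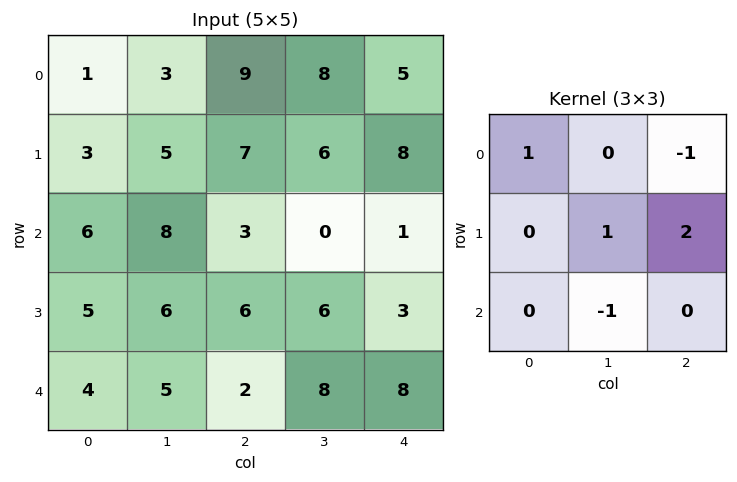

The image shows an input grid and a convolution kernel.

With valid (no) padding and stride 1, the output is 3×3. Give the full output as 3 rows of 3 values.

3 11 26
4 -4 -5
16 24 6

Output[0,0]: The receptive field on the input at this output position is [1 3 9 / 3 5 7 / 6 8 3]. Elementwise product with the kernel and sum: 1·1 + 9·-1 + 5·1 + 7·2 + 8·-1.
Output[0,1]: The receptive field on the input at this output position is [3 9 8 / 5 7 6 / 8 3 0]. Elementwise product with the kernel and sum: 3·1 + 8·-1 + 7·1 + 6·2 + 3·-1.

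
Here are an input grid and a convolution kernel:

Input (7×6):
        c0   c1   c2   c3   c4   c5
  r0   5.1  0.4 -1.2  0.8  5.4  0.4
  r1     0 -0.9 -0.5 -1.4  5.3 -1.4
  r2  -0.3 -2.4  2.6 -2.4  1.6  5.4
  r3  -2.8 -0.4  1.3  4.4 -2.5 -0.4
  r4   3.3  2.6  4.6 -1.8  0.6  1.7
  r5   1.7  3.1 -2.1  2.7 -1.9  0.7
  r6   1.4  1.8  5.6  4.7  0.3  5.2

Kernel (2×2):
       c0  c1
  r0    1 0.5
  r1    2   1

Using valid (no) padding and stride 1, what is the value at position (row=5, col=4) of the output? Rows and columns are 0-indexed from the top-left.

4.25

The receptive field on the input at this output position is [-1.9 0.7 / 0.3 5.2]. Elementwise product with the kernel and sum: -1.9·1 + 0.7·0.5 + 0.3·2 + 5.2·1.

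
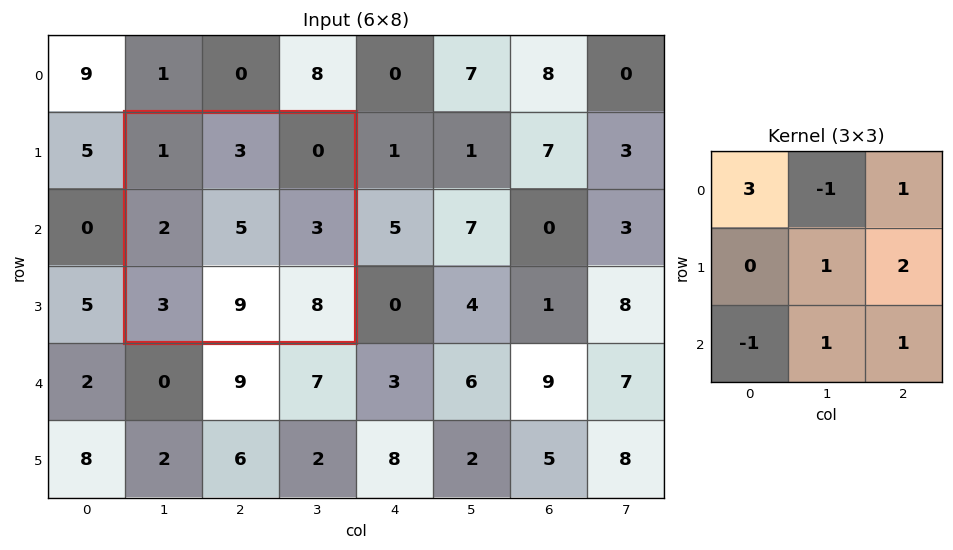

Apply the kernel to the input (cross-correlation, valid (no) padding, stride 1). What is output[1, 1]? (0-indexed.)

The receptive field on the input at this output position is [1 3 0 / 2 5 3 / 3 9 8]. Elementwise product with the kernel and sum: 1·3 + 3·-1 + 0·1 + 5·1 + 3·2 + 3·-1 + 9·1 + 8·1.

25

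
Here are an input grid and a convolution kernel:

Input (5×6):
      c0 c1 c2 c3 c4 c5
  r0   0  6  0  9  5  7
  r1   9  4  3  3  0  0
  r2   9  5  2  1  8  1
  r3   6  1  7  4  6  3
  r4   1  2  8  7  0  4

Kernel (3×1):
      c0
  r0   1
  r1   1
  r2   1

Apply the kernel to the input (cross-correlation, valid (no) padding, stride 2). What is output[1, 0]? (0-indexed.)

The receptive field on the input at this output position is [9 / 6 / 1]. Elementwise product with the kernel and sum: 9·1 + 6·1 + 1·1.

16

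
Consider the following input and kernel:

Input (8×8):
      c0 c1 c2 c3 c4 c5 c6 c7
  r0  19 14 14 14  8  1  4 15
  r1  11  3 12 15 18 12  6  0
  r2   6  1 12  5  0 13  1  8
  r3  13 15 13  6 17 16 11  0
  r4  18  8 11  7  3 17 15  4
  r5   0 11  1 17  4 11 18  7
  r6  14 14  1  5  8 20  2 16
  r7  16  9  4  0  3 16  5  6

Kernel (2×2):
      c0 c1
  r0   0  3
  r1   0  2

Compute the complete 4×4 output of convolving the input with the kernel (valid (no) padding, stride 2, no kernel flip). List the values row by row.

48 72 27 45
33 27 71 24
46 55 73 26
60 15 92 60

Output[0,0]: The receptive field on the input at this output position is [19 14 / 11 3]. Elementwise product with the kernel and sum: 14·3 + 3·2.
Output[0,1]: The receptive field on the input at this output position is [14 14 / 12 15]. Elementwise product with the kernel and sum: 14·3 + 15·2.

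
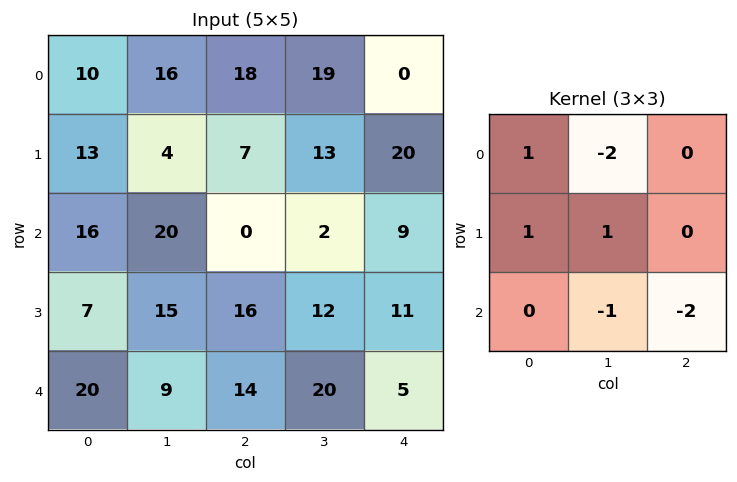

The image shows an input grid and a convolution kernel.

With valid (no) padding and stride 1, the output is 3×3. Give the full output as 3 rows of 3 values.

Output[0,0]: The receptive field on the input at this output position is [10 16 18 / 13 4 7 / 16 20 0]. Elementwise product with the kernel and sum: 10·1 + 16·-2 + 13·1 + 4·1 + 20·-1 + 0·-2.
Output[0,1]: The receptive field on the input at this output position is [16 18 19 / 4 7 13 / 20 0 2]. Elementwise product with the kernel and sum: 16·1 + 18·-2 + 4·1 + 7·1 + 0·-1 + 2·-2.

-25 -13 -20
-6 -30 -51
-39 -3 -6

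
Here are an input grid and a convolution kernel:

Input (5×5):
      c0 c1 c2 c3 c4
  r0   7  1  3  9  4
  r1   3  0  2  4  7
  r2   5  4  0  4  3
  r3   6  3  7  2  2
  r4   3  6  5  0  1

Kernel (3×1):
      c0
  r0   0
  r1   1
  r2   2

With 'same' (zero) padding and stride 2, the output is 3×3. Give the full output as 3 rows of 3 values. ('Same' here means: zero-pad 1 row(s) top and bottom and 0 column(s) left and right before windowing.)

13 7 18
17 14 7
3 5 1

Output[0,0]: The receptive field on the zero-padded input at this output position is [0 / 7 / 3]. Elementwise product with the kernel and sum: 7·1 + 3·2.
Output[0,1]: The receptive field on the zero-padded input at this output position is [0 / 3 / 2]. Elementwise product with the kernel and sum: 3·1 + 2·2.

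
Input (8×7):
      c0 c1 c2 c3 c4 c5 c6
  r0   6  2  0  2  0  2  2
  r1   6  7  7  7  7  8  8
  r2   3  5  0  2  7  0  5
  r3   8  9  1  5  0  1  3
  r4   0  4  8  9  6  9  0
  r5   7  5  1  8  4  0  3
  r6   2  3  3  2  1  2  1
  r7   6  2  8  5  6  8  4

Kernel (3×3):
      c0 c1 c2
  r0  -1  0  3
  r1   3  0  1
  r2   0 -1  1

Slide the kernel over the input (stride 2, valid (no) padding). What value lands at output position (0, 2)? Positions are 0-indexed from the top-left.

40

The receptive field on the input at this output position is [0 2 2 / 7 8 8 / 7 0 5]. Elementwise product with the kernel and sum: 0·-1 + 2·3 + 7·3 + 8·1 + 0·-1 + 5·1.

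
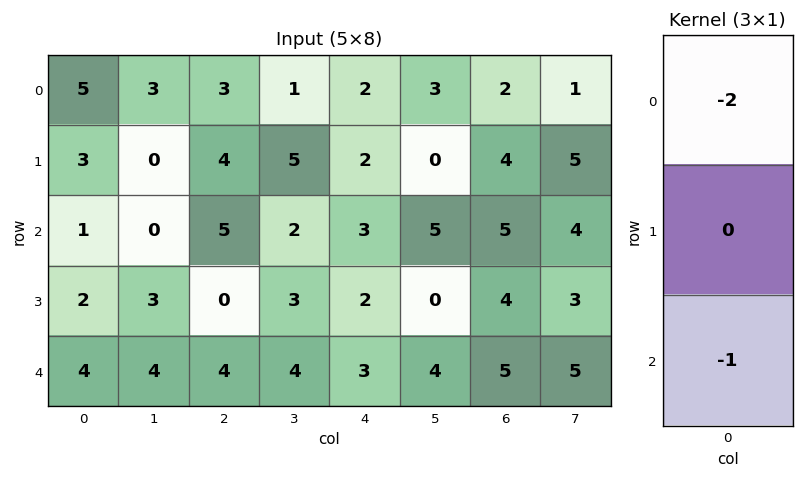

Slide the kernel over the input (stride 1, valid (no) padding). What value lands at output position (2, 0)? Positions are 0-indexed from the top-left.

The receptive field on the input at this output position is [1 / 2 / 4]. Elementwise product with the kernel and sum: 1·-2 + 4·-1.

-6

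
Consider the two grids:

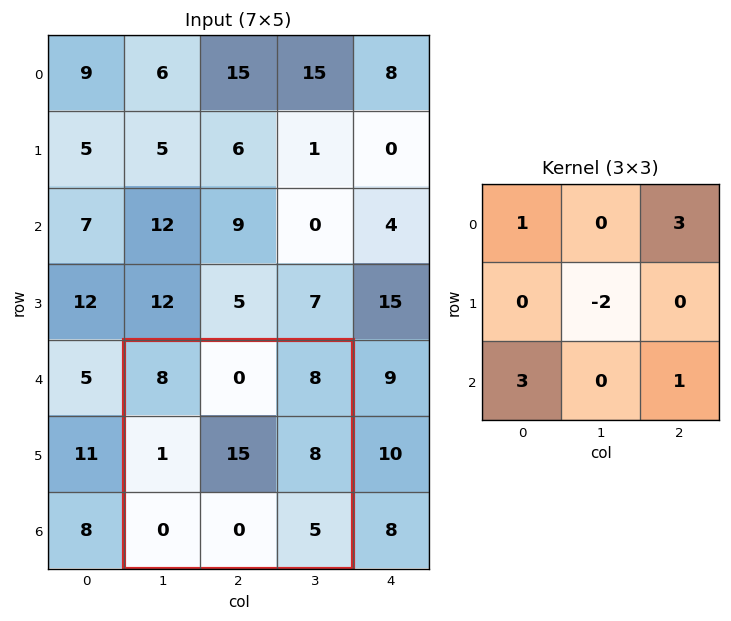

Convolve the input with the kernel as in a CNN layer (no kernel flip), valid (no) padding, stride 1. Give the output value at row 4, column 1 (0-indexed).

7

The receptive field on the input at this output position is [8 0 8 / 1 15 8 / 0 0 5]. Elementwise product with the kernel and sum: 8·1 + 8·3 + 15·-2 + 0·3 + 5·1.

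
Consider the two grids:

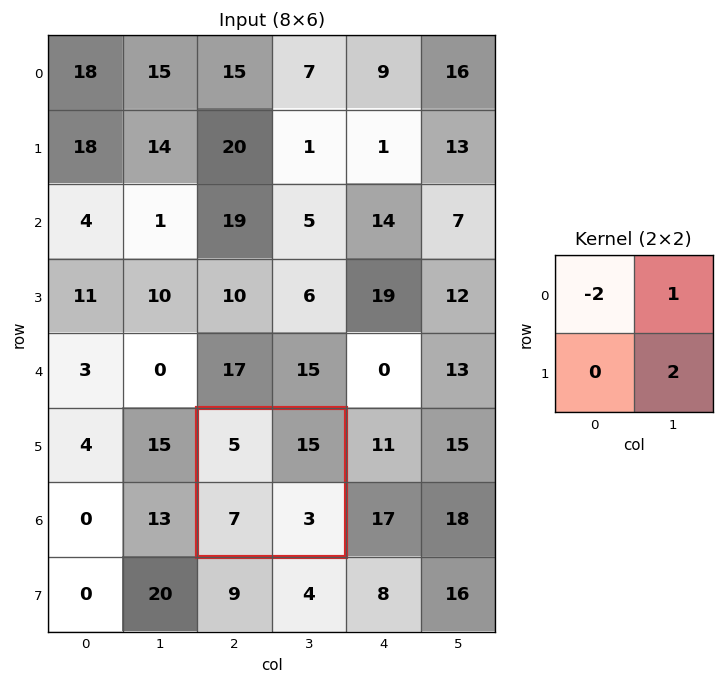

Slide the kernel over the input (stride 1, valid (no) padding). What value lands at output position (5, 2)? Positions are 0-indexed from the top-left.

11

The receptive field on the input at this output position is [5 15 / 7 3]. Elementwise product with the kernel and sum: 5·-2 + 15·1 + 3·2.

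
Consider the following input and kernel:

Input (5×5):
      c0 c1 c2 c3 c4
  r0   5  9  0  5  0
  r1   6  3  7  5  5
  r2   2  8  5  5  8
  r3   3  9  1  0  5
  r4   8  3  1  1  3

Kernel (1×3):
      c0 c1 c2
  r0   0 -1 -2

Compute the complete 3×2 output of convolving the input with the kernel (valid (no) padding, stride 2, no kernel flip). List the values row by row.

Output[0,0]: The receptive field on the input at this output position is [5 9 0]. Elementwise product with the kernel and sum: 9·-1 + 0·-2.

-9 -5
-18 -21
-5 -7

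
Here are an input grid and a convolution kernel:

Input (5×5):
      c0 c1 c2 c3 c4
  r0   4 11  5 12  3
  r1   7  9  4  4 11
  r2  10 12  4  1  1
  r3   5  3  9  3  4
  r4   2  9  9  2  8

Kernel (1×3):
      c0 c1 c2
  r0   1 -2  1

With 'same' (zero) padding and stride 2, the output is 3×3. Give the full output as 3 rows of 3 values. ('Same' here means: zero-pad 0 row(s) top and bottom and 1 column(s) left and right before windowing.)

Output[0,0]: The receptive field on the zero-padded input at this output position is [0 4 11]. Elementwise product with the kernel and sum: 0·1 + 4·-2 + 11·1.
Output[0,1]: The receptive field on the zero-padded input at this output position is [11 5 12]. Elementwise product with the kernel and sum: 11·1 + 5·-2 + 12·1.

3 13 6
-8 5 -1
5 -7 -14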